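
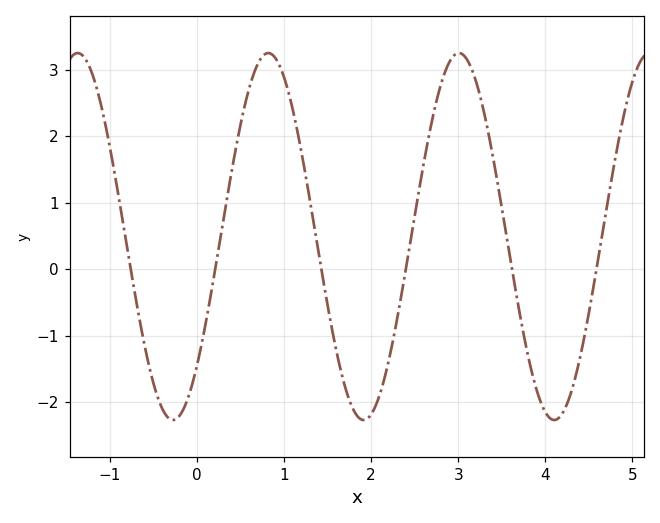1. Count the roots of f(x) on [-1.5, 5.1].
6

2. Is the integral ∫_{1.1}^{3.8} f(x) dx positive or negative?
positive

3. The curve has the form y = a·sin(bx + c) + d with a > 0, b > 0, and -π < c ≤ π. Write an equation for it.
y = 2.76sin(2.87x - 0.78) + 0.49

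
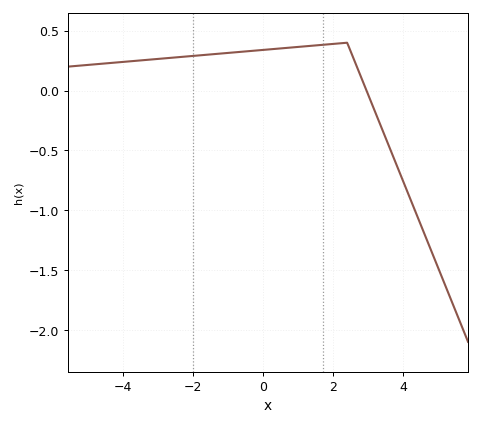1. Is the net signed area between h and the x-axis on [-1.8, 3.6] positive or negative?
positive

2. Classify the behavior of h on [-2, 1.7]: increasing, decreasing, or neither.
increasing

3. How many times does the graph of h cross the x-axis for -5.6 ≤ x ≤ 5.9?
1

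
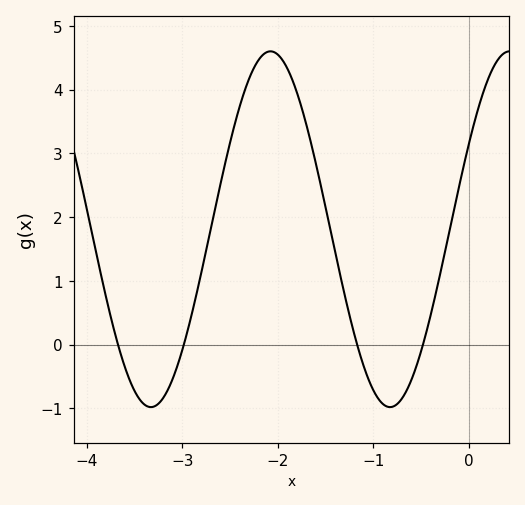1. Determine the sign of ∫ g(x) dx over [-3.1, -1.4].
positive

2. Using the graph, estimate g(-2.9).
0.5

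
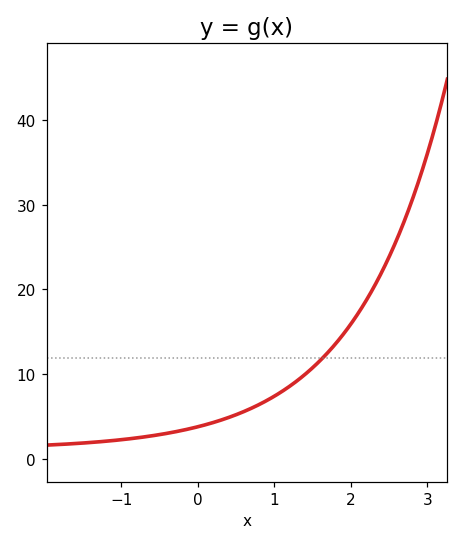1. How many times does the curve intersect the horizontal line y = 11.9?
1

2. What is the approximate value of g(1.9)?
15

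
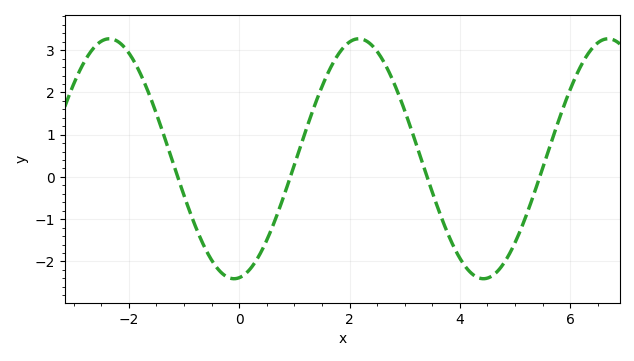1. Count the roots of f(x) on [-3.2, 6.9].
4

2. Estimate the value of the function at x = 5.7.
1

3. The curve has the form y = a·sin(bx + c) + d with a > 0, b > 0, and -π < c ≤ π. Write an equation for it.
y = 2.84sin(1.4x - 1.4) + 0.43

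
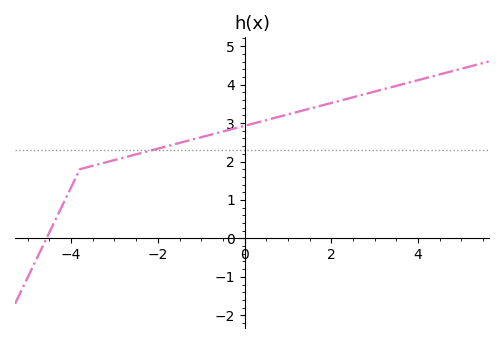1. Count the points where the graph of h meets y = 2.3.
1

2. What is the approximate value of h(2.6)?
3.7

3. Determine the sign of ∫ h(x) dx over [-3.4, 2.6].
positive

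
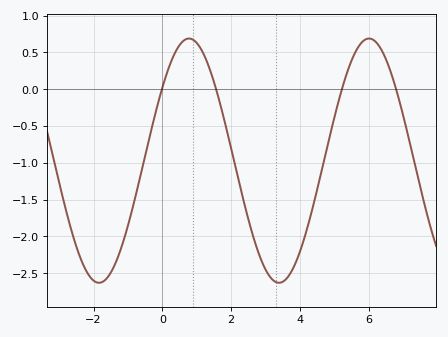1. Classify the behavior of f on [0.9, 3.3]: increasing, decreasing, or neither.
decreasing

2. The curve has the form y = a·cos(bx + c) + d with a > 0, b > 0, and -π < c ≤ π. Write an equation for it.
y = 1.66cos(1.2x - 0.932) - 0.97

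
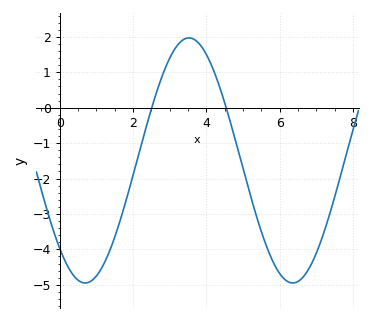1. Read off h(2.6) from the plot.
0.307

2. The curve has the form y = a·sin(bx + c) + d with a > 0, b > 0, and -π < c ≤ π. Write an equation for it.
y = 3.46sin(1.11x - 2.34) - 1.49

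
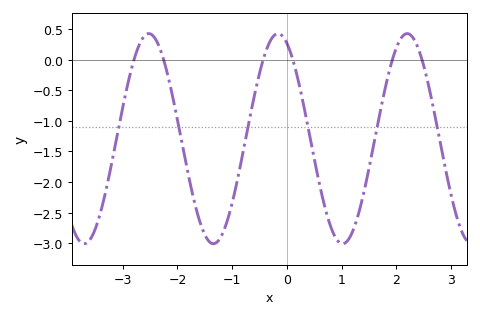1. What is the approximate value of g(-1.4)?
-3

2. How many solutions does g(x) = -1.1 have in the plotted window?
6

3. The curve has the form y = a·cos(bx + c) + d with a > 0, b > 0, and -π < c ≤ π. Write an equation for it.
y = 1.72cos(2.7x + 0.43) - 1.29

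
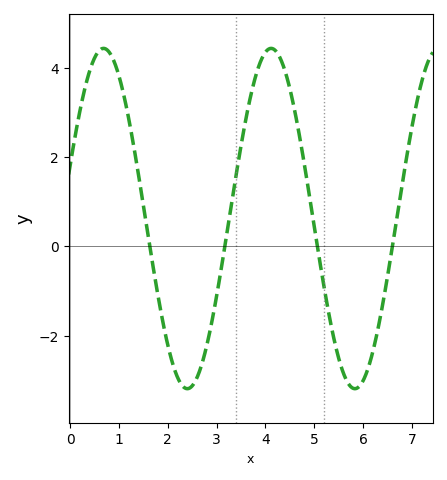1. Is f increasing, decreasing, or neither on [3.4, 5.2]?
neither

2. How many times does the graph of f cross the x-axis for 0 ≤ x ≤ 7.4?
4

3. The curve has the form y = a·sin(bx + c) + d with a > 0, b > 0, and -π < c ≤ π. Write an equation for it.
y = 3.81sin(1.8x + 0.32) + 0.62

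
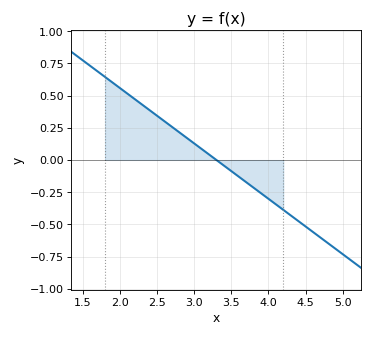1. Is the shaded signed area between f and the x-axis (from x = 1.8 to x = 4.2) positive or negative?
positive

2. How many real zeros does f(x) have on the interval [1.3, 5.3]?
1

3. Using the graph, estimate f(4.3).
-0.43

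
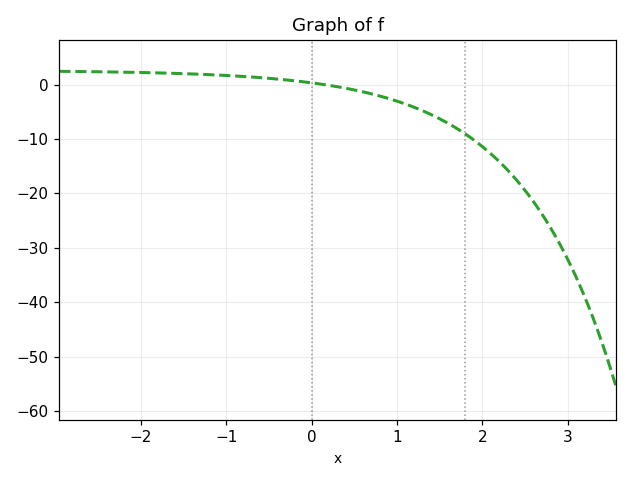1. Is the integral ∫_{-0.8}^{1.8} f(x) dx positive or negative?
negative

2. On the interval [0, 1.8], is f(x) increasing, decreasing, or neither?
decreasing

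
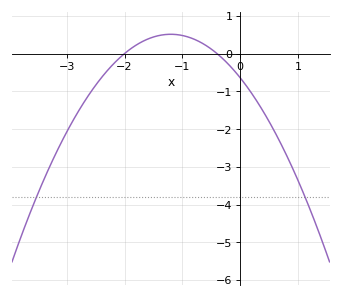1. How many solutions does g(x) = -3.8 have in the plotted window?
2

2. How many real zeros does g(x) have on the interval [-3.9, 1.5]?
2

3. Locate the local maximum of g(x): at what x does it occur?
-1.2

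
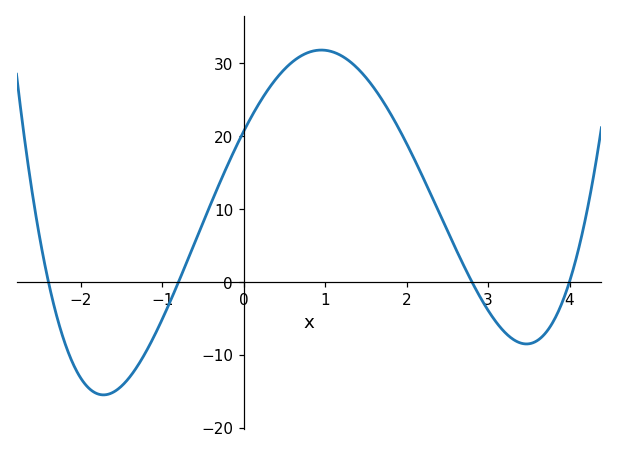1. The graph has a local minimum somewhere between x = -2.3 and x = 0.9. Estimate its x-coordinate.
-1.72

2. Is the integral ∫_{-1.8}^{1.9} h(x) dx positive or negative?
positive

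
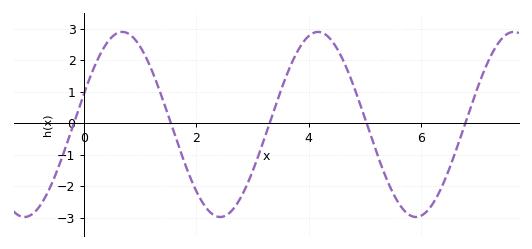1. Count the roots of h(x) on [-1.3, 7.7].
5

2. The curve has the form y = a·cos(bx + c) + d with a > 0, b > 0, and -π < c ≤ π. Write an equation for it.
y = 2.94cos(1.8x - 1.2) - 0.04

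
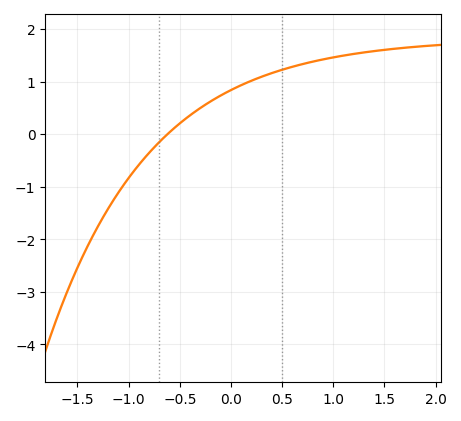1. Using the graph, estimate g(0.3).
1.1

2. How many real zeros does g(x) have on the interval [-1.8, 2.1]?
1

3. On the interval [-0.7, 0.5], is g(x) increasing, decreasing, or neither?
increasing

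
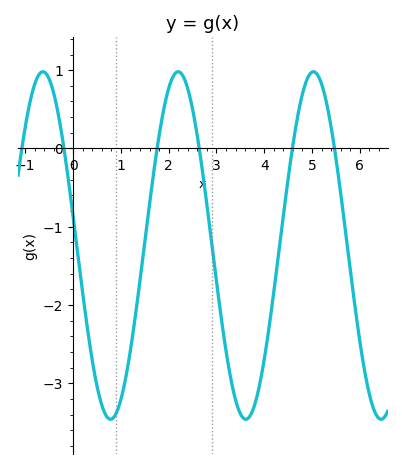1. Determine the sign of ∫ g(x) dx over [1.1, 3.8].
negative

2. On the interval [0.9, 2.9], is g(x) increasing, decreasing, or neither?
neither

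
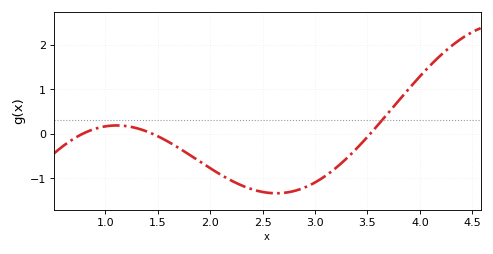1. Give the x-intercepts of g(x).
0.785, 1.45, 3.53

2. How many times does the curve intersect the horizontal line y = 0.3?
1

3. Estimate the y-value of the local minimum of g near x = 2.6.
-1.34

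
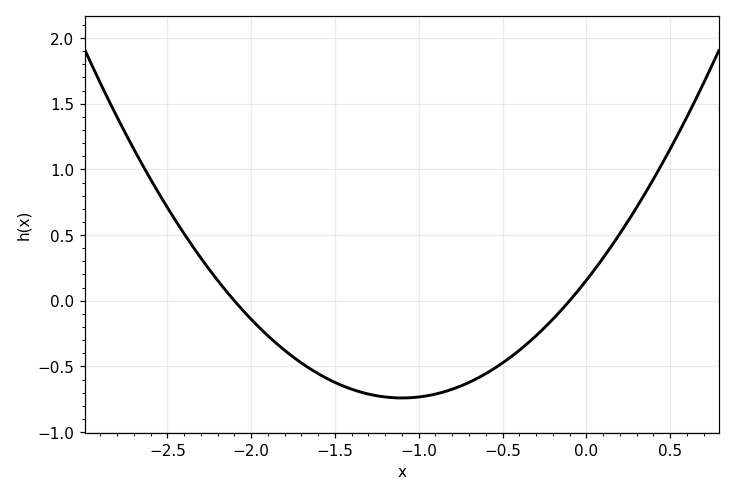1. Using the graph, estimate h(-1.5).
-0.6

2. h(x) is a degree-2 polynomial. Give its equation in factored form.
y = 0.74(x + 2.1)(x + 0.1)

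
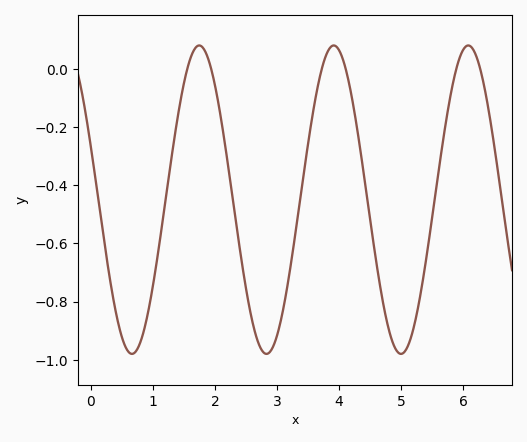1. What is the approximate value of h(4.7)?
-0.8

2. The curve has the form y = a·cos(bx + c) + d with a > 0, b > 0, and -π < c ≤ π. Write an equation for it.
y = 0.53cos(2.9x + 1.2) - 0.45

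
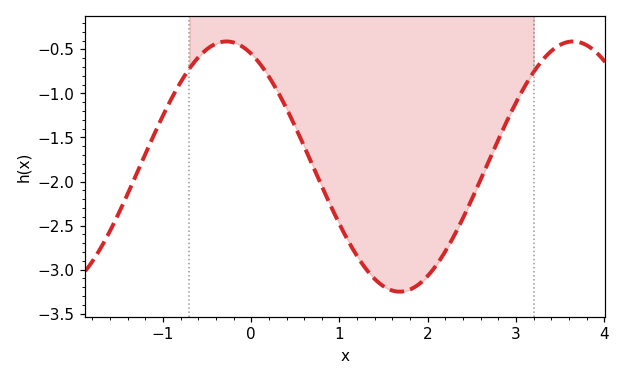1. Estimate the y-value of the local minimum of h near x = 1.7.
-3.25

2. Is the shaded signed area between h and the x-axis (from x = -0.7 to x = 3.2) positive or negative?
negative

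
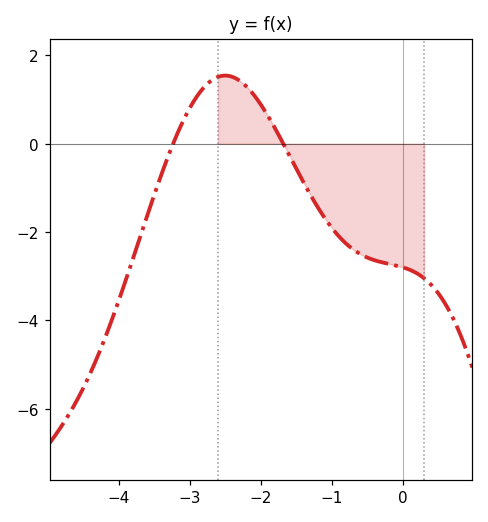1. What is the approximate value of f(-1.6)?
-0.2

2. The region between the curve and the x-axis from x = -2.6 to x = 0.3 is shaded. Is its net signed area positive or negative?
negative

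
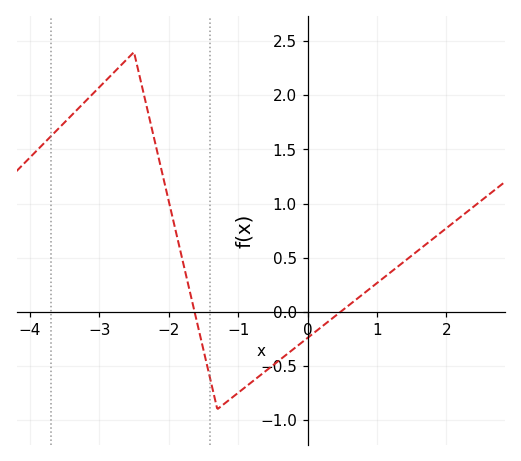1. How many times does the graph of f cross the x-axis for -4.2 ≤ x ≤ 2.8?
2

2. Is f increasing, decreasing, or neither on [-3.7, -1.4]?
neither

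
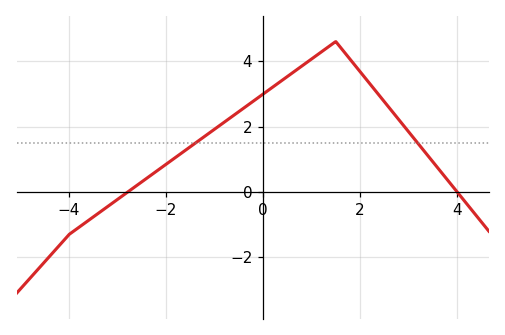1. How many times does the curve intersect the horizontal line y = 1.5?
2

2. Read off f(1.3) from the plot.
4.39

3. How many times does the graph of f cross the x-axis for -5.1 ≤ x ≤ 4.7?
2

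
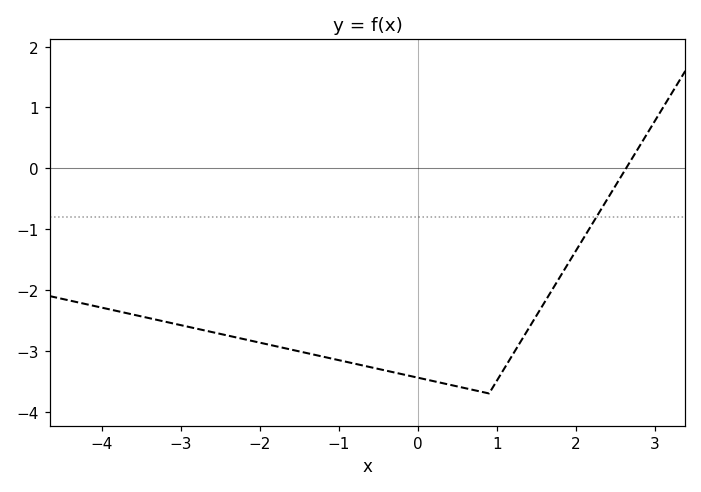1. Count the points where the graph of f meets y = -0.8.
1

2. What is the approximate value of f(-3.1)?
-2.5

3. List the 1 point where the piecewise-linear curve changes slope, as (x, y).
(0.9, -3.7)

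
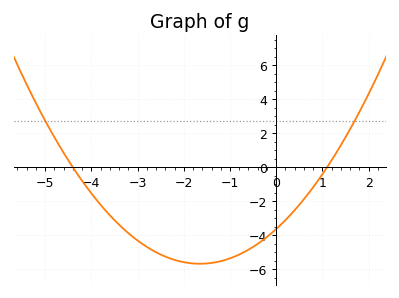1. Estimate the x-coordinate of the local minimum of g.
-1.65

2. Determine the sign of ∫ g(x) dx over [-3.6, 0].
negative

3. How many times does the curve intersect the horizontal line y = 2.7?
2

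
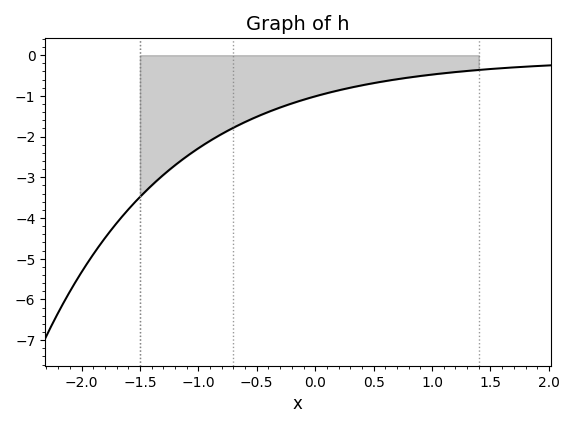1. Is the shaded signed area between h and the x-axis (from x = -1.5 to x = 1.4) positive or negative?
negative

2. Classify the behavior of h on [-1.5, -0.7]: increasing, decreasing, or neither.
increasing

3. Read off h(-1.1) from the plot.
-2.49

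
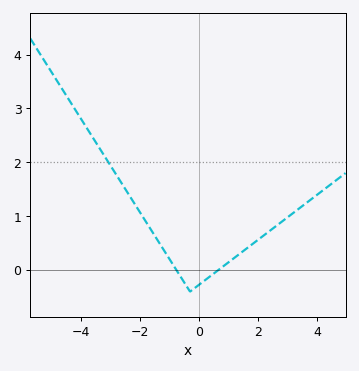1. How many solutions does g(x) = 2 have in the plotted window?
1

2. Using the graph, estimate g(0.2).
-0.2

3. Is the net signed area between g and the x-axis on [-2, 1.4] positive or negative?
positive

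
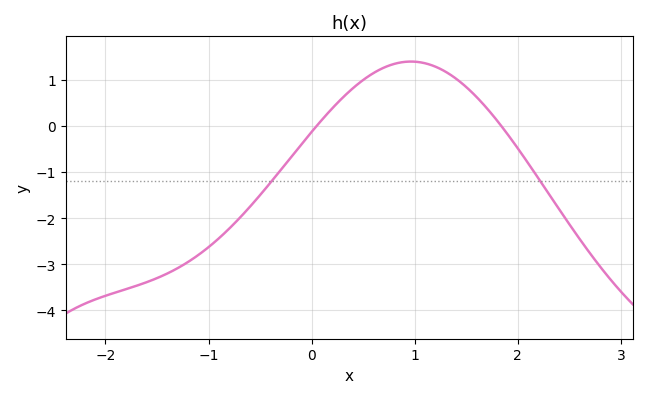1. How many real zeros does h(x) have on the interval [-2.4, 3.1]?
2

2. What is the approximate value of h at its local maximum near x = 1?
1.4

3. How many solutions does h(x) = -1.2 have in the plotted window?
2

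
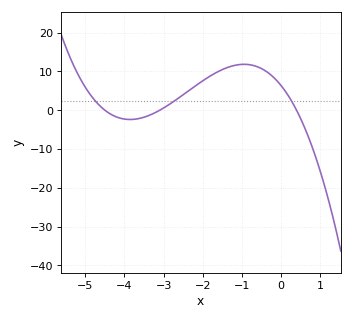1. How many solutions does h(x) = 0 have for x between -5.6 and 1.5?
3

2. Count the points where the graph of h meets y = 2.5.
3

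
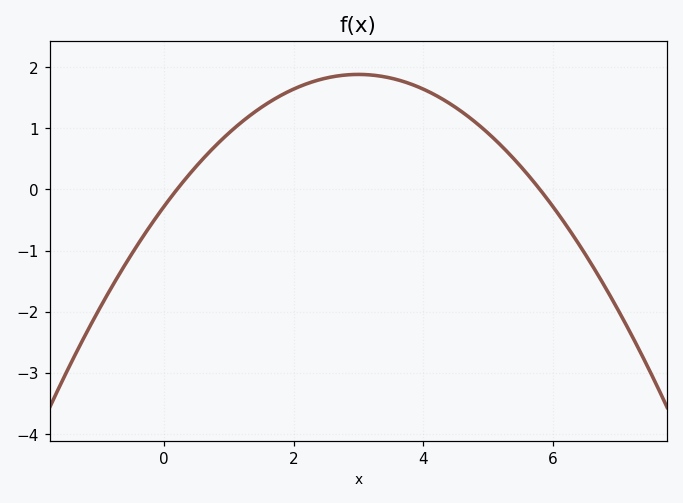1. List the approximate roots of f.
0.2, 5.8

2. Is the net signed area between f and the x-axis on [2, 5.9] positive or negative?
positive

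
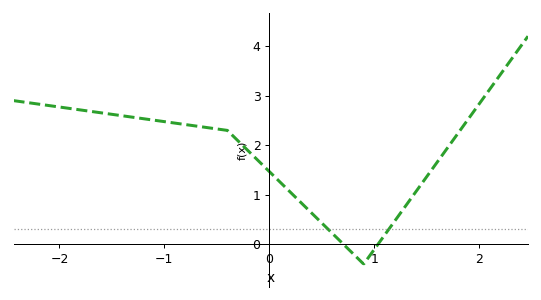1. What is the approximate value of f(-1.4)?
2.59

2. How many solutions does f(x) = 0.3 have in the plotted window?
2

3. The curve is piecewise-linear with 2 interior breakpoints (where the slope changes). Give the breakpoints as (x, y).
(-0.4, 2.3); (0.9, -0.4)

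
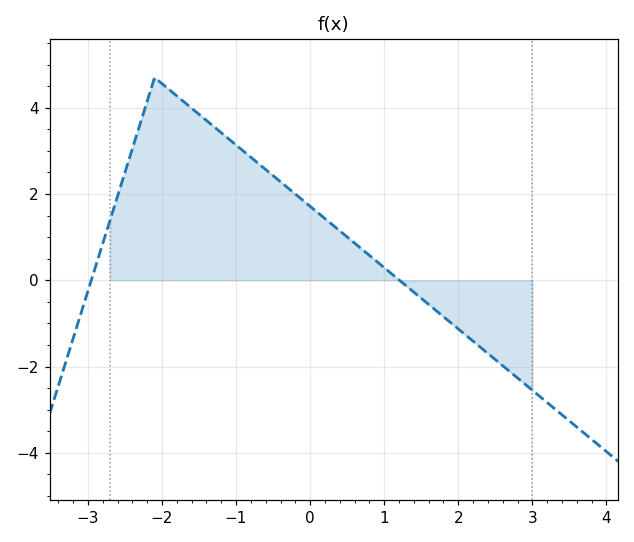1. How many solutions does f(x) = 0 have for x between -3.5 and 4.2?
2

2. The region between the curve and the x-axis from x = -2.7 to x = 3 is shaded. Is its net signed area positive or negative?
positive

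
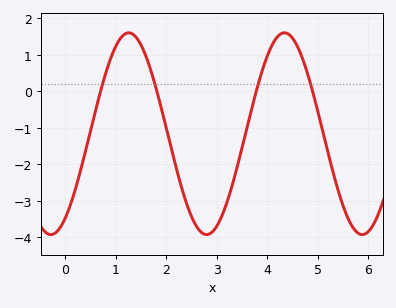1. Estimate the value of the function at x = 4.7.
0.888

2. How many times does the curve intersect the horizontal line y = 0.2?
4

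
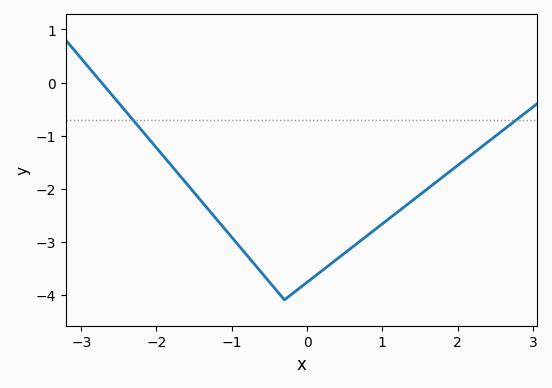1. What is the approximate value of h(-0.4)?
-3.93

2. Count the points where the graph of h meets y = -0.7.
2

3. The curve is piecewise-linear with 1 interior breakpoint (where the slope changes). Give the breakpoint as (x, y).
(-0.3, -4.1)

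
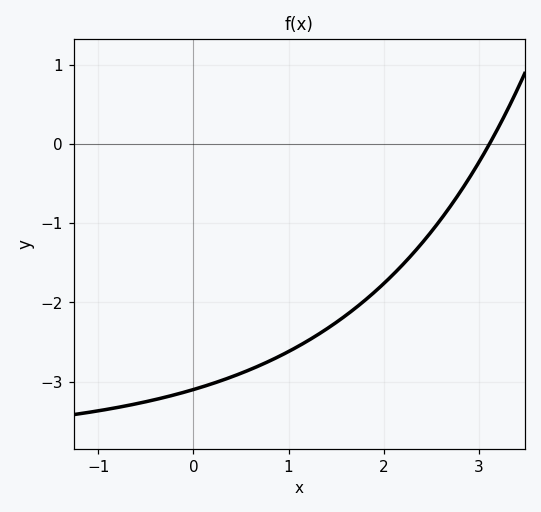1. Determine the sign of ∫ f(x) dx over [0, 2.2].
negative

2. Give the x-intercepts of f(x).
3.1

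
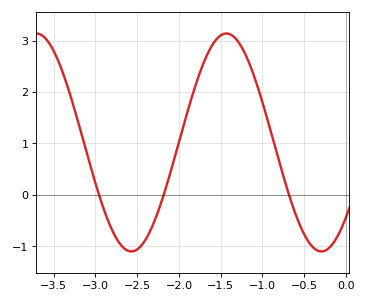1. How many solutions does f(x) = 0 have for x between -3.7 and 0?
3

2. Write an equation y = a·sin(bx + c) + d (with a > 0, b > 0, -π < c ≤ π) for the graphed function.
y = 2.12sin(2.76x - 0.76) + 1.02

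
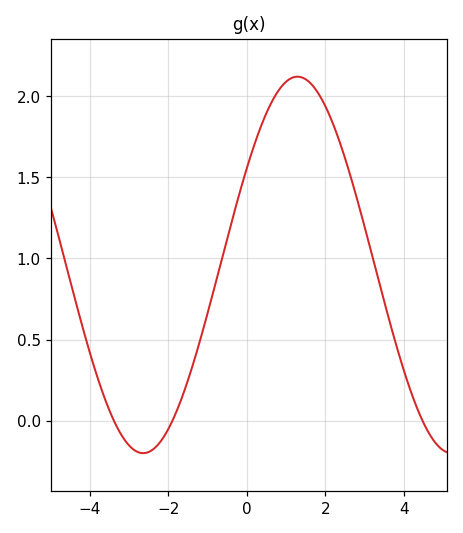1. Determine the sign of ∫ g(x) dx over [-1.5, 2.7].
positive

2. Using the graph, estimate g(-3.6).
0.127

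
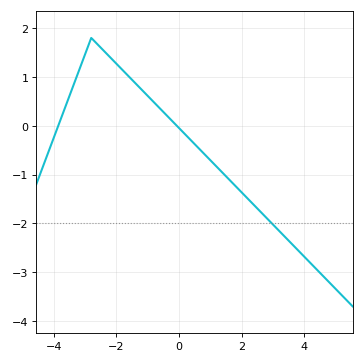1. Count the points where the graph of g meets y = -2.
1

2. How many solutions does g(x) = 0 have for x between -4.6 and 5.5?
2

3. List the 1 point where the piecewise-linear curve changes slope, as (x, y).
(-2.8, 1.8)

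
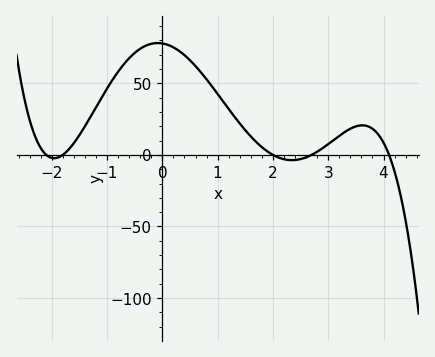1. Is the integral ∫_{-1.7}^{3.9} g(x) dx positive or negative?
positive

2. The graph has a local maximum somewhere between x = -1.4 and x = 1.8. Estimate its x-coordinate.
-0.1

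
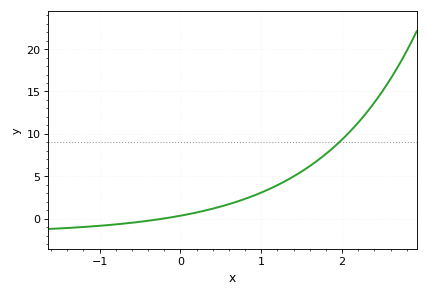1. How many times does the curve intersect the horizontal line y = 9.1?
1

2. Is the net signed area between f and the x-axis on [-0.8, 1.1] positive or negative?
positive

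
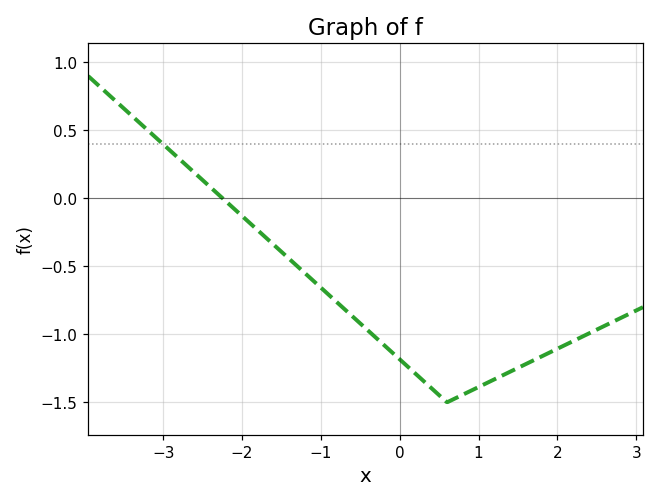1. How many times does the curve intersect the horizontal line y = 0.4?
1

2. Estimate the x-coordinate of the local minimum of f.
0.602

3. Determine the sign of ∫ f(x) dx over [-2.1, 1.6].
negative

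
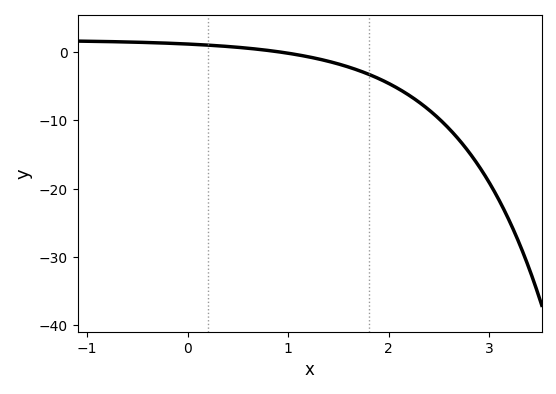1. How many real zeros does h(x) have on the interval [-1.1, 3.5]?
1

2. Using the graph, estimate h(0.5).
0.73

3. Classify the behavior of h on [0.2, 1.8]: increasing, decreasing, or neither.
decreasing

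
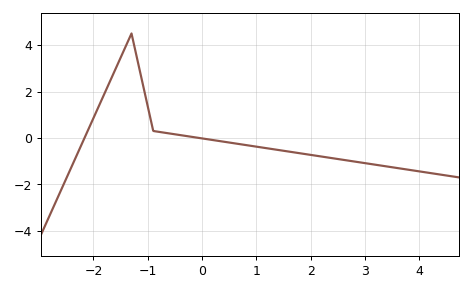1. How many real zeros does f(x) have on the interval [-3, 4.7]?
2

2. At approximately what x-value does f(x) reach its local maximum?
-1.4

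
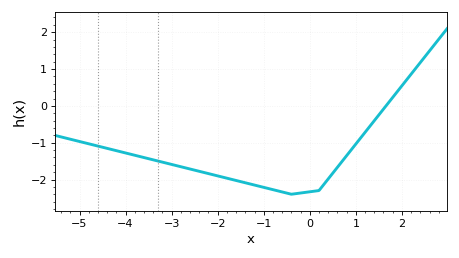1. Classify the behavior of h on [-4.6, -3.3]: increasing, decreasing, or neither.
decreasing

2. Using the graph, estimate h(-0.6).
-2.3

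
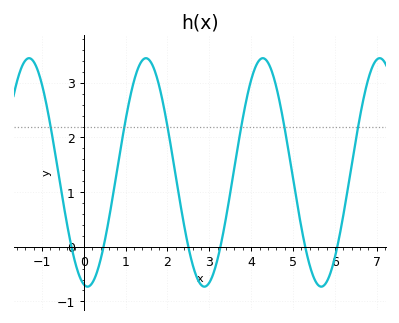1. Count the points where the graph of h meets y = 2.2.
6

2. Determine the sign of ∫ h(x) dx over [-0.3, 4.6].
positive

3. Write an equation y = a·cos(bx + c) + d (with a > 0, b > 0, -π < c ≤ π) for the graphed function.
y = 2.09cos(2.25x + 2.94) + 1.36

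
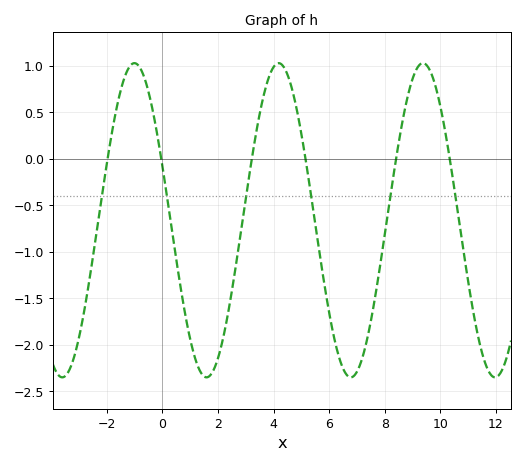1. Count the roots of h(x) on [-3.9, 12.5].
6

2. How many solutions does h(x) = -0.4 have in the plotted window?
6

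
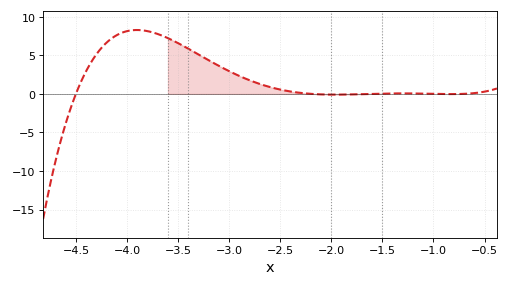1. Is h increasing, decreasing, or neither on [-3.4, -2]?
decreasing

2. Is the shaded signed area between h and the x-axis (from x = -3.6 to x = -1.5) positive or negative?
positive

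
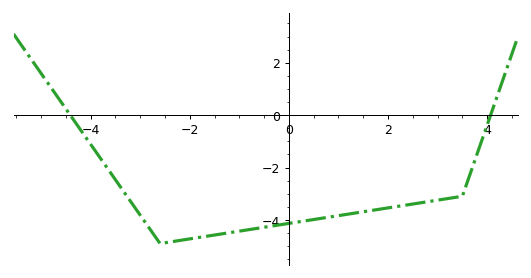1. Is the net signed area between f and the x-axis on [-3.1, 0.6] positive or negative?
negative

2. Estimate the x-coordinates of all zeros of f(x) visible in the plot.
-4.4, 4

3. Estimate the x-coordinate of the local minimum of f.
-2.6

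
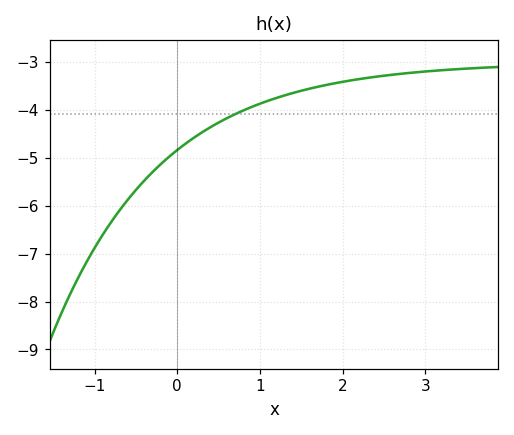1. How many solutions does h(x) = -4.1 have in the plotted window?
1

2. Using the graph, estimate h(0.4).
-4.37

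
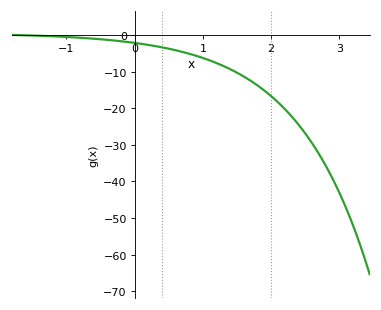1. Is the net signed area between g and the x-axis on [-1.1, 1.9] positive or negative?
negative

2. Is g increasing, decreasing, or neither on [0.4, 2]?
decreasing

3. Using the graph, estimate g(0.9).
-6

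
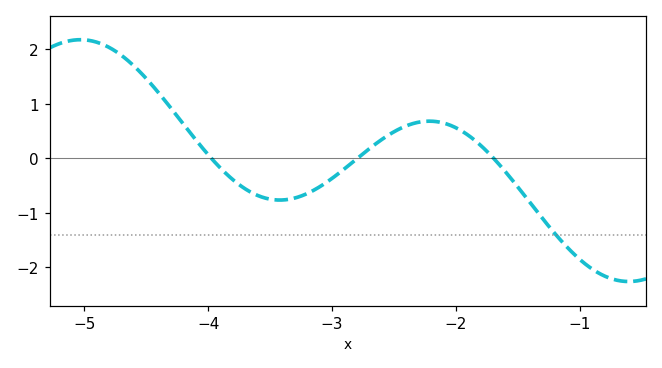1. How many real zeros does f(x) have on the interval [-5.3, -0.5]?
3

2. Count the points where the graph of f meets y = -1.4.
1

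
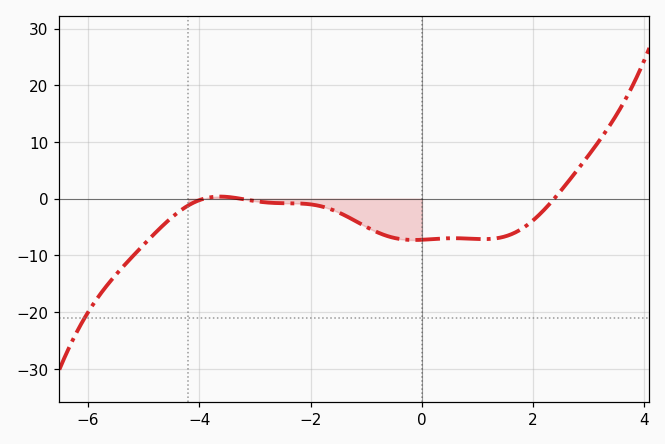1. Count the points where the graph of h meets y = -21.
1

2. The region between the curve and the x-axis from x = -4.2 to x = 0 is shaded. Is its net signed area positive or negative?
negative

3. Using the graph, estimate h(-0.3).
-7.2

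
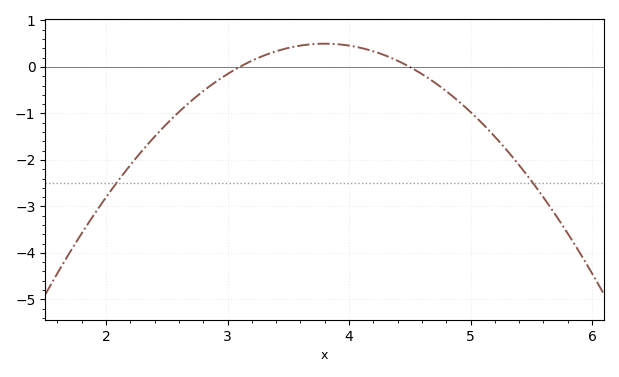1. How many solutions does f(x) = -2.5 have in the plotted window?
2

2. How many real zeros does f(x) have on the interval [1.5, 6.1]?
2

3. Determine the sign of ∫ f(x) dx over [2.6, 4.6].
positive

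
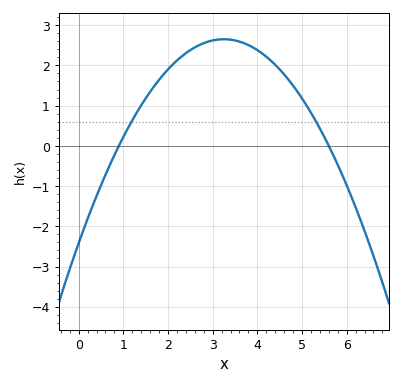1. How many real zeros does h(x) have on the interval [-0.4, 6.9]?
2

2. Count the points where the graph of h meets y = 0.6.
2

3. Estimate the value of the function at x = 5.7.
-0.23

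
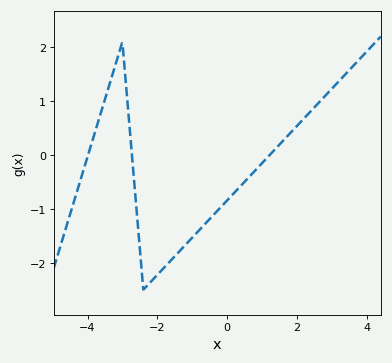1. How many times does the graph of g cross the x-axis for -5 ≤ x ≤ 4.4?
3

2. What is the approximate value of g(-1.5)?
-1.88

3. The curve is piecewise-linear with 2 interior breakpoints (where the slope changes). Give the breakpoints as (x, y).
(-3, 2.1); (-2.4, -2.5)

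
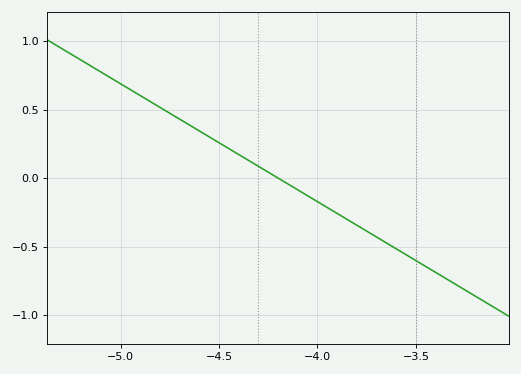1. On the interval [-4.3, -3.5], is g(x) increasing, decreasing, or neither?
decreasing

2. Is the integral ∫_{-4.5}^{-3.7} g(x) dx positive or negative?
negative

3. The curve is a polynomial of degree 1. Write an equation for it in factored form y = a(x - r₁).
y = -0.86(x + 4.2)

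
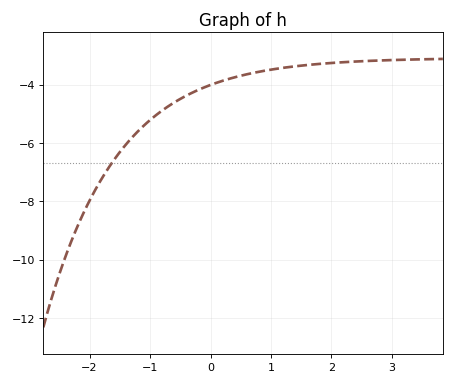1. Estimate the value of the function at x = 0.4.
-3.8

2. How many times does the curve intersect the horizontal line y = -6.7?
1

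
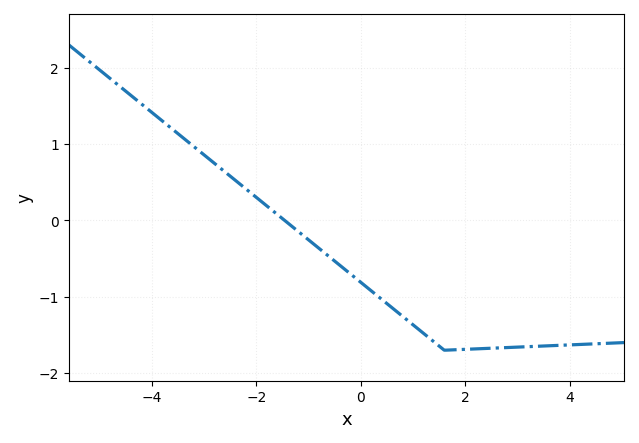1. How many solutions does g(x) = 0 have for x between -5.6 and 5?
1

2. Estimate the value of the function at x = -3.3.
1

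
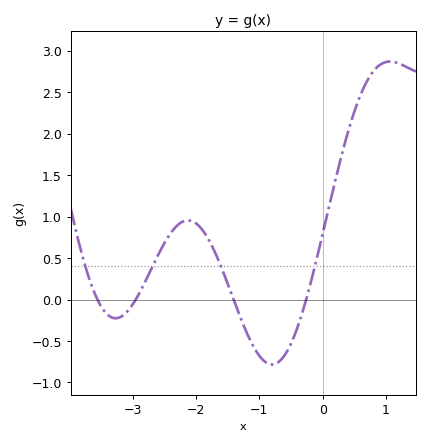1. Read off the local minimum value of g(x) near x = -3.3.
-0.25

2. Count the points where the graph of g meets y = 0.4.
4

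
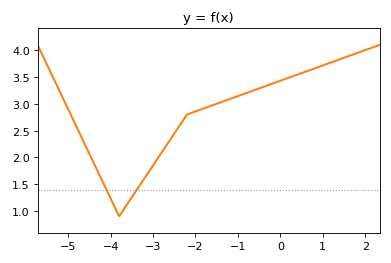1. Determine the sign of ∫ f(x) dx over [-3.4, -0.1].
positive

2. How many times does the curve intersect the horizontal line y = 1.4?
2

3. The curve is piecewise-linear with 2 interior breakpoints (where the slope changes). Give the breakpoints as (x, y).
(-3.8, 0.9); (-2.2, 2.8)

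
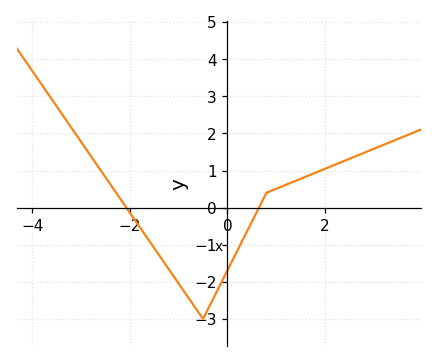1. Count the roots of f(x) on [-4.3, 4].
2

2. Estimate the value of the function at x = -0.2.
-2.22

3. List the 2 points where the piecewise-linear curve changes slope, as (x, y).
(-0.5, -3); (0.8, 0.4)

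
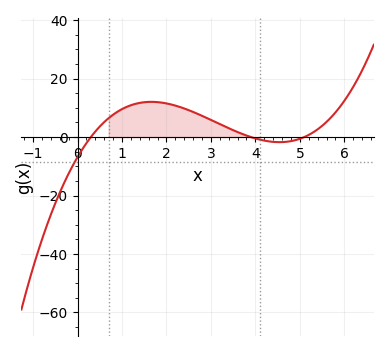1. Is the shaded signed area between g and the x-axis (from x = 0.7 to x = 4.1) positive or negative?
positive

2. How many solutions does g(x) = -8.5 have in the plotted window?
1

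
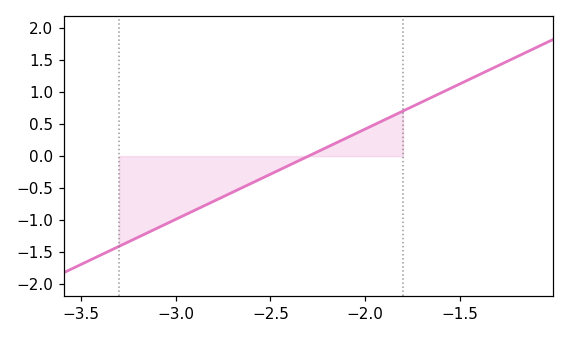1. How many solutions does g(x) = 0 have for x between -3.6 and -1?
1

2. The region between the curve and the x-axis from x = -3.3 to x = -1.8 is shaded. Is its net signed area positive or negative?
negative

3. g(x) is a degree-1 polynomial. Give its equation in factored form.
y = 1.41(x + 2.3)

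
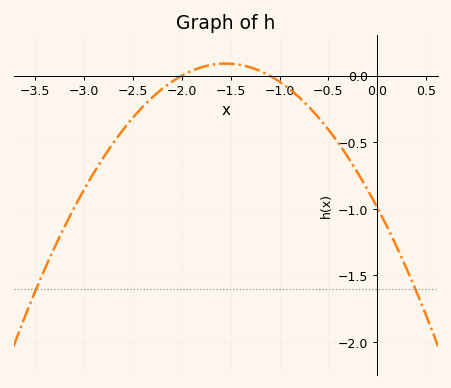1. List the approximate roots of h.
-2, -1.1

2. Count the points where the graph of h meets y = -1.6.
2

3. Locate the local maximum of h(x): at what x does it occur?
-1.5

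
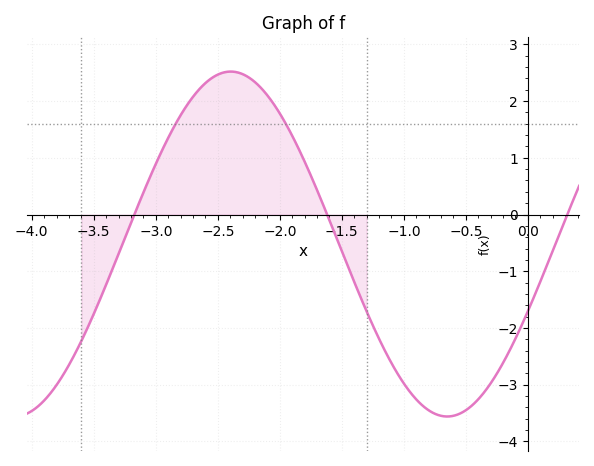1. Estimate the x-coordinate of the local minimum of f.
-0.6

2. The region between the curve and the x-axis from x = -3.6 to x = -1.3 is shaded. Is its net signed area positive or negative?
positive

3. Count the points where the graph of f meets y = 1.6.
2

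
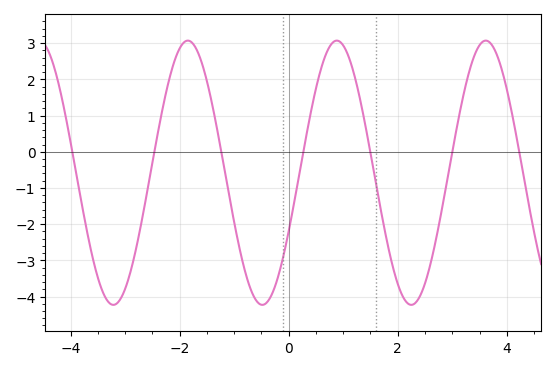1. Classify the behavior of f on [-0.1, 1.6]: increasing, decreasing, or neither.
neither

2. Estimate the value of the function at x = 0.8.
3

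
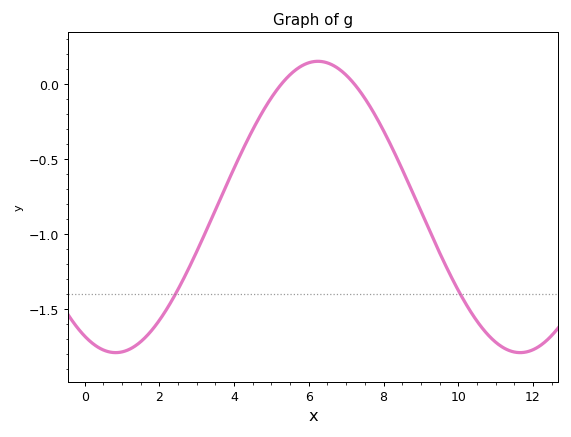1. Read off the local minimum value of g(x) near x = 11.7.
-1.8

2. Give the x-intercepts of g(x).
5.2, 7.2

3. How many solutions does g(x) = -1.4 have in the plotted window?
2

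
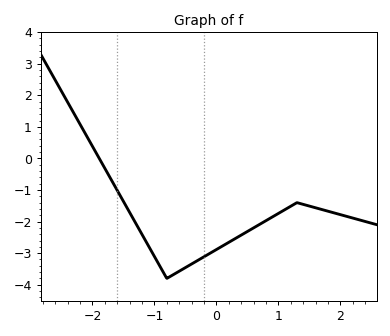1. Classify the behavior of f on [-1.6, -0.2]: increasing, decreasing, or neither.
neither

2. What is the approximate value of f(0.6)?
-2.2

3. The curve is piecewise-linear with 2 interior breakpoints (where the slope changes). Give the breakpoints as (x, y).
(-0.8, -3.8); (1.3, -1.4)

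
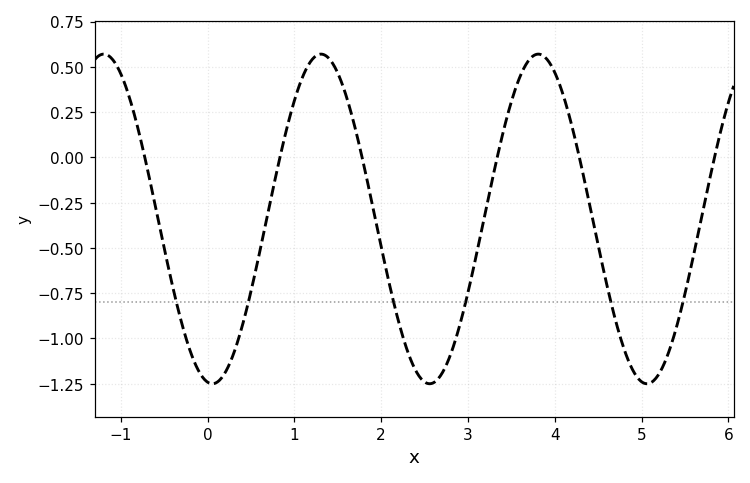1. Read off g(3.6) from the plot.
0.446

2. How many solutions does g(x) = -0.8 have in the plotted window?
6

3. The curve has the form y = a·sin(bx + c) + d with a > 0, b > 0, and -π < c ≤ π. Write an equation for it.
y = 0.91sin(2.51x - 1.71) - 0.34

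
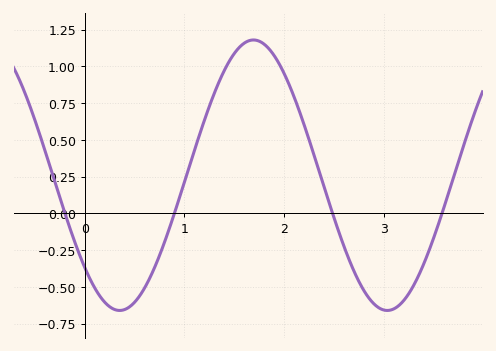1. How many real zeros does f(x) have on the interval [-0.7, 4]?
4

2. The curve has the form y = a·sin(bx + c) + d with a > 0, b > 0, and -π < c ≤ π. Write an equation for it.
y = 0.92sin(2.3x - 2.4) + 0.26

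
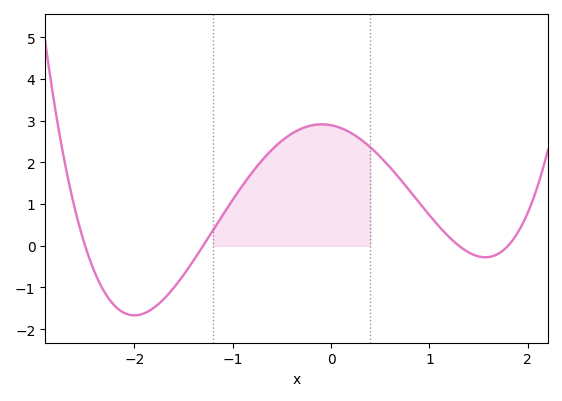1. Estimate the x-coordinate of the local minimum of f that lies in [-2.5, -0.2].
-2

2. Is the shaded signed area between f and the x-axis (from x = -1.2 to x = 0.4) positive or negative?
positive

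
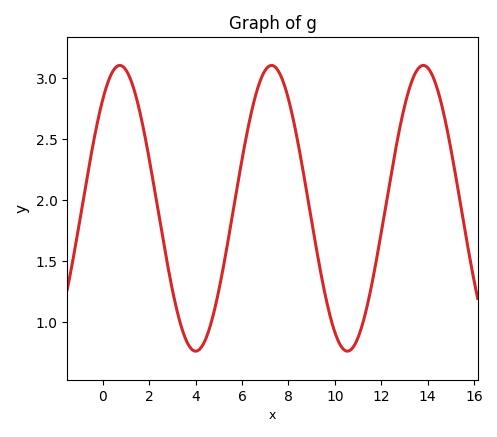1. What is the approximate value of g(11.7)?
1.4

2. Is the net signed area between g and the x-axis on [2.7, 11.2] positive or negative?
positive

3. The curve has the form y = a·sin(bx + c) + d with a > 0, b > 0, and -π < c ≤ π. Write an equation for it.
y = 1.17sin(0.96x + 0.87) + 1.93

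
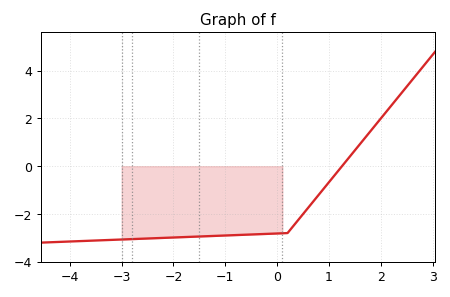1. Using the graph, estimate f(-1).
-3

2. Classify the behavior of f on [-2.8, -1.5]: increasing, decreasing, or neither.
increasing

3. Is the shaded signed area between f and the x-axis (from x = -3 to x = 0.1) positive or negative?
negative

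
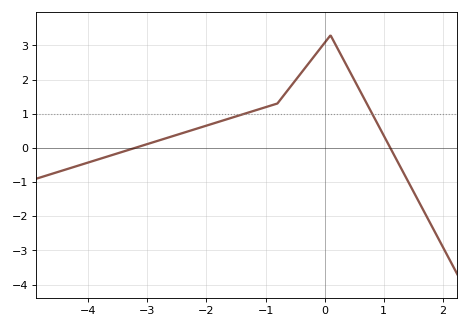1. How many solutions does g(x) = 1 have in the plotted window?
2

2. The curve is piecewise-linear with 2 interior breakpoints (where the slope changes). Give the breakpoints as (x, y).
(-0.8, 1.3); (0.1, 3.3)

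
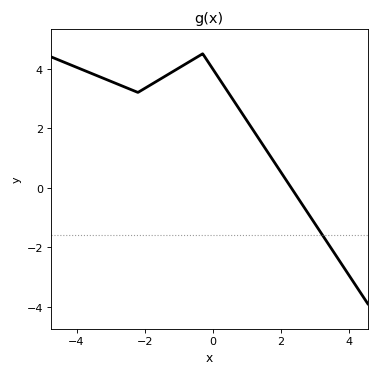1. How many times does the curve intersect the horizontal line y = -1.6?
1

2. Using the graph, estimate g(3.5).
-2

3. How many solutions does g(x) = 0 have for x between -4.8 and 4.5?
1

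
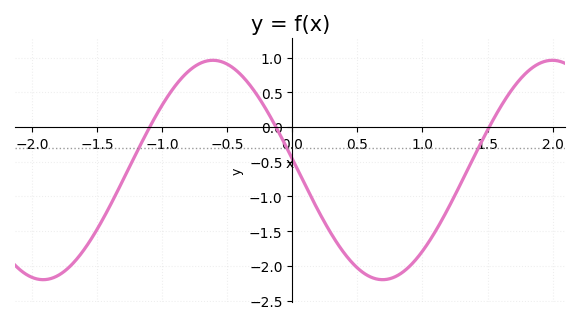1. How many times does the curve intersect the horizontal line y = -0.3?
3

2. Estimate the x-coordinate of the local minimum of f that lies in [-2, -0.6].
-1.9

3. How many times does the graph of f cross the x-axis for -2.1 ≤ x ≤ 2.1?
3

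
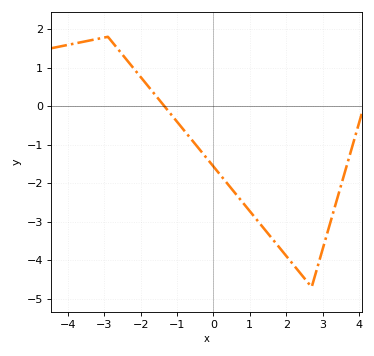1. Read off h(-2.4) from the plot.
1.2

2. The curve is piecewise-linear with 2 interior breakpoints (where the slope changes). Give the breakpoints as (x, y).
(-2.9, 1.8); (2.7, -4.7)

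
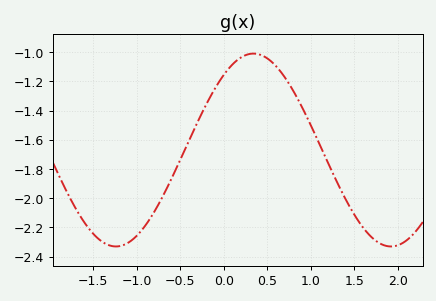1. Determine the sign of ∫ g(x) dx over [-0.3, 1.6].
negative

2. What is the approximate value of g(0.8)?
-1.27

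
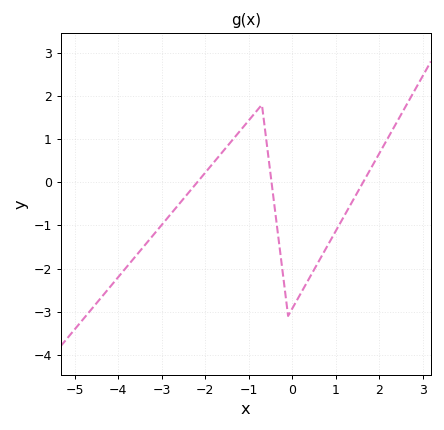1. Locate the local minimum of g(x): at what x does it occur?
-0.098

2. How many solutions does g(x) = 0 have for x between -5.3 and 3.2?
3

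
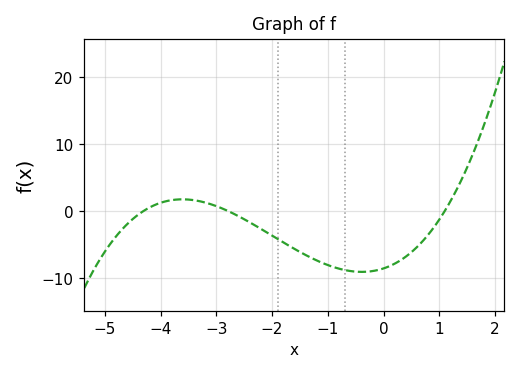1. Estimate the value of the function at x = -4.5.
-1.24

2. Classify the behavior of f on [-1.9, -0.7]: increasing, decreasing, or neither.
decreasing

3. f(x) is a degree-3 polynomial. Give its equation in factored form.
y = 0.65(x + 4.3)(x + 2.8)(x - 1.1)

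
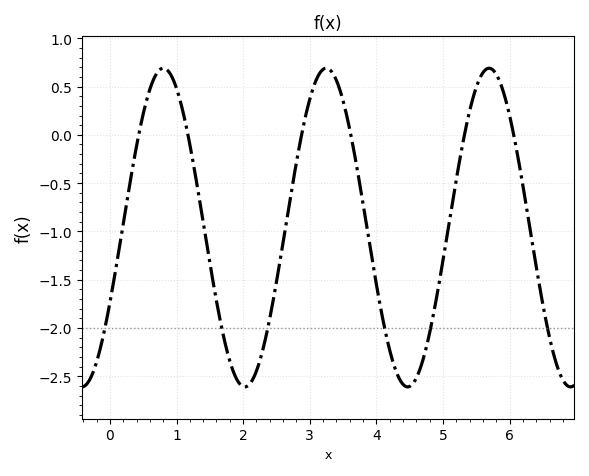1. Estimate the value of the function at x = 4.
-1.55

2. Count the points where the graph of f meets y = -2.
6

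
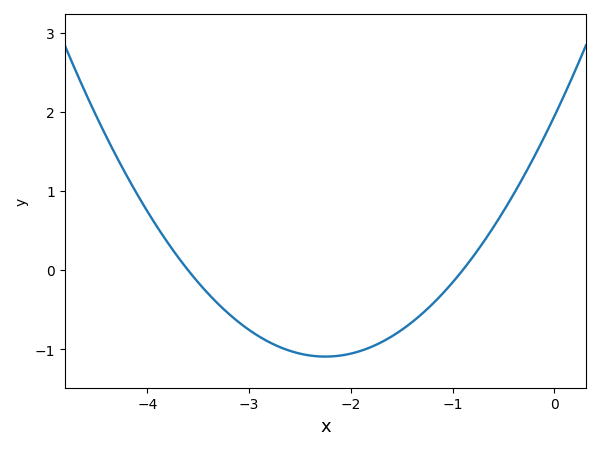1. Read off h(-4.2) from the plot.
1.2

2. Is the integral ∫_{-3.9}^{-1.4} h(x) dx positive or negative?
negative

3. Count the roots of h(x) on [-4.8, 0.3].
2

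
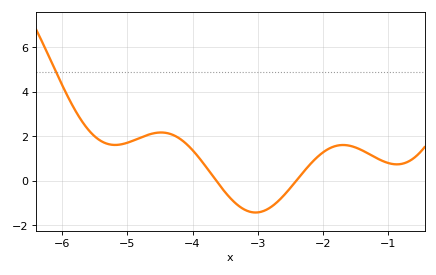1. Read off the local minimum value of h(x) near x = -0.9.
0.8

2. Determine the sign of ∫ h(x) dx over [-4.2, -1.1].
positive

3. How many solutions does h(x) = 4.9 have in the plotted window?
1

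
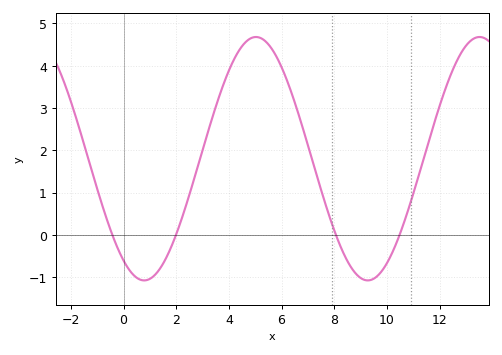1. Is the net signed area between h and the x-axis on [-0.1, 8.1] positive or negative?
positive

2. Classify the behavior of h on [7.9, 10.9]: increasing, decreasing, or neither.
neither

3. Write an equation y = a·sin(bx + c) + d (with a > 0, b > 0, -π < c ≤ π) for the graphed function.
y = 2.88sin(0.74x - 2.15) + 1.8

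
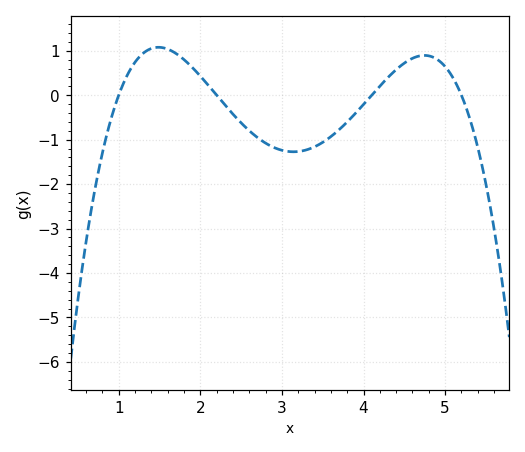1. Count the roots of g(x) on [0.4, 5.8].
4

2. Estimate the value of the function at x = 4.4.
0.574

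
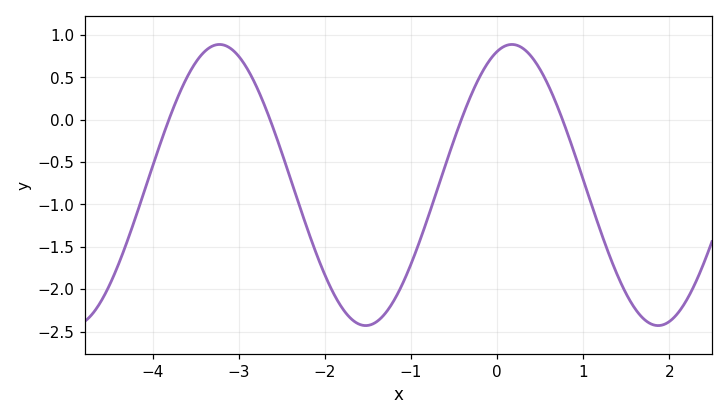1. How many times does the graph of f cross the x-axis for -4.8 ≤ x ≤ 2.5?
4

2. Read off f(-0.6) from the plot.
-0.55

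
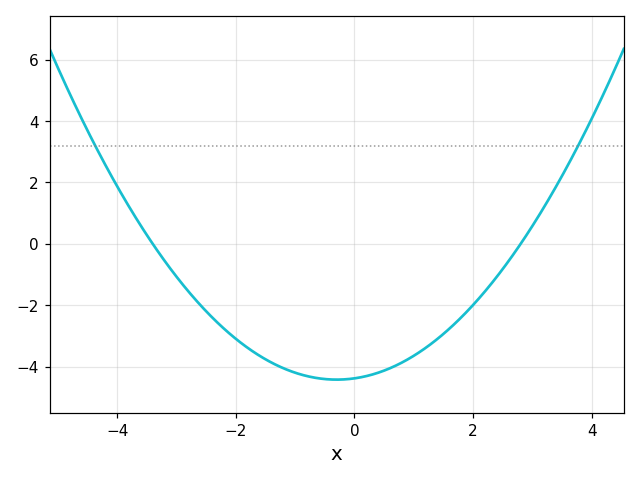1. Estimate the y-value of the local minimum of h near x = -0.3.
-4.42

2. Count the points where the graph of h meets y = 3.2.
2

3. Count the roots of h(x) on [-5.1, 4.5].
2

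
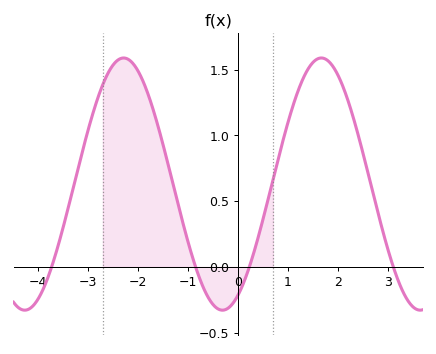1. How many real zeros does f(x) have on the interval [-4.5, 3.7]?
4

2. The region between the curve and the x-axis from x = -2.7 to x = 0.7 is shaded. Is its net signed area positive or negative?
positive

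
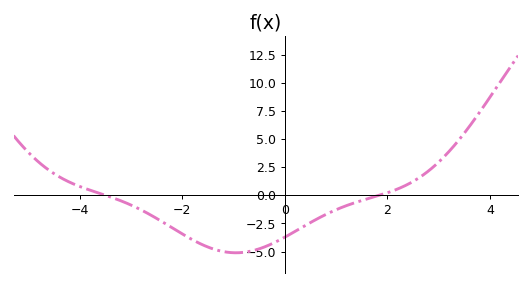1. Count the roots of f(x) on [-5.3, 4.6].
2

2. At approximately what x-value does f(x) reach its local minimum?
-0.951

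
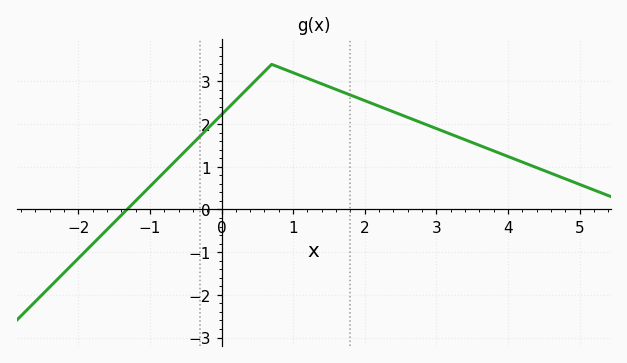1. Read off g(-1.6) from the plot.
-0.5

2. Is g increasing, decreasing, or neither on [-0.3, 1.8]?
neither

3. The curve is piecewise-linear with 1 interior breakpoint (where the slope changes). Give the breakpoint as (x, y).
(0.7, 3.4)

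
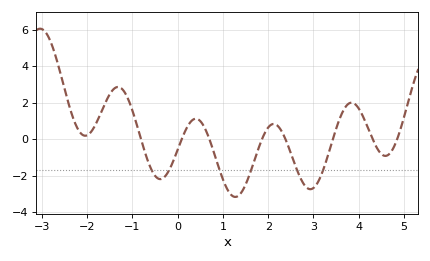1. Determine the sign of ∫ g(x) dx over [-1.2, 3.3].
negative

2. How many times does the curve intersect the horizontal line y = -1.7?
6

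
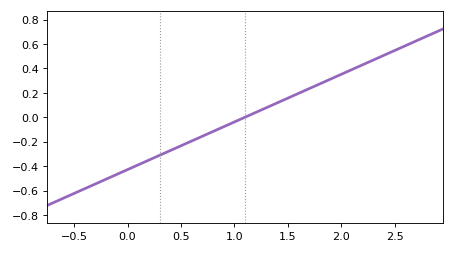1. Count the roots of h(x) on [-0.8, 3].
1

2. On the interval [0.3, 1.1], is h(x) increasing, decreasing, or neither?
increasing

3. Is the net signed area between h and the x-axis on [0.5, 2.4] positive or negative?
positive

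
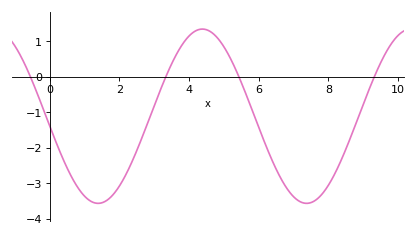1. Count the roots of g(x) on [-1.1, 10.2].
4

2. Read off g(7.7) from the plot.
-3.4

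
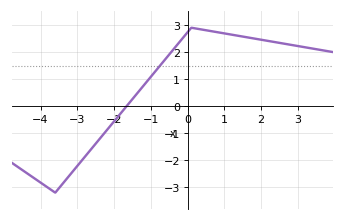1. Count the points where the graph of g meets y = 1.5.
1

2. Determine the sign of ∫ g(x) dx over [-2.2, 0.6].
positive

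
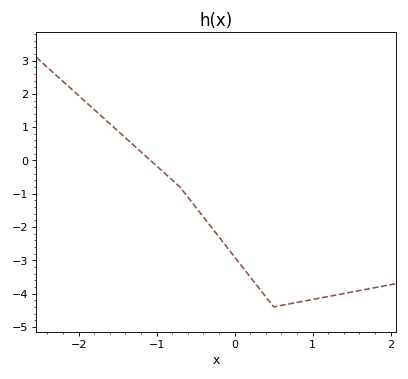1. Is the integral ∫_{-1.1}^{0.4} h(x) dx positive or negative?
negative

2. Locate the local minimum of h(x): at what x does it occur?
0.5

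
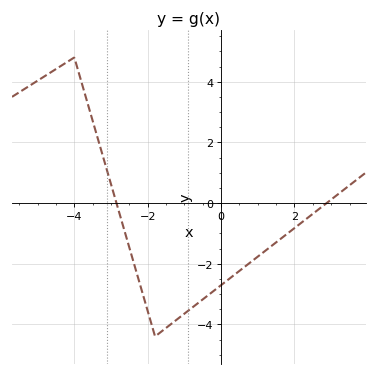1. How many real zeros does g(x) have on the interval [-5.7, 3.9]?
2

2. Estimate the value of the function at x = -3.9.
4.4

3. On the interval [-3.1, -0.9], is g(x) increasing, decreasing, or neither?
neither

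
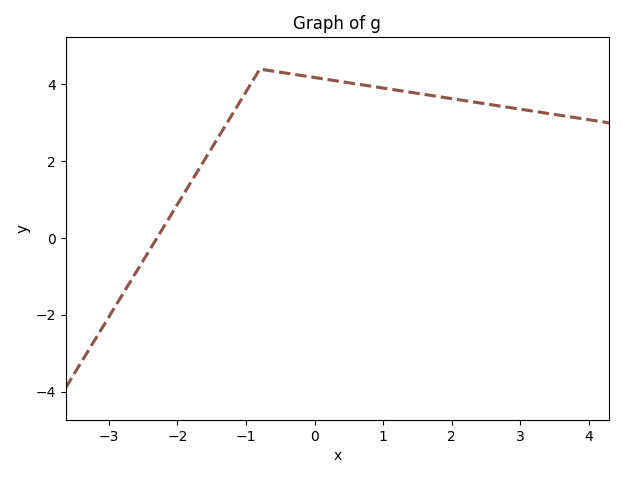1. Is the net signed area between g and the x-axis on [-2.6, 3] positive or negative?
positive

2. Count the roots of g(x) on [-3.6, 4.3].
1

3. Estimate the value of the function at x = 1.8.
3.6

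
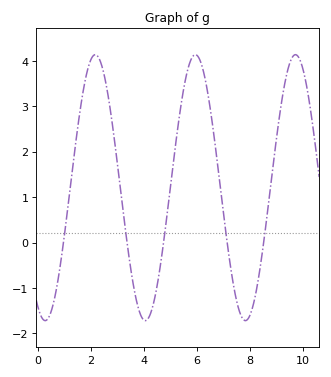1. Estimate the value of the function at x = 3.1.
1.23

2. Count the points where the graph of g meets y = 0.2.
5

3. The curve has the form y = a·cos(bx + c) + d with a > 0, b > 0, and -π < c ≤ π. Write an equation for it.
y = 2.93cos(1.66x + 2.7) + 1.21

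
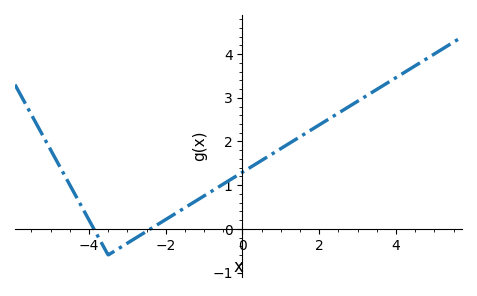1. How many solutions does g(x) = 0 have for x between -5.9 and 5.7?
2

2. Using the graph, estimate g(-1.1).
0.7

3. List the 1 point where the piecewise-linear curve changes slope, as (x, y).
(-3.5, -0.6)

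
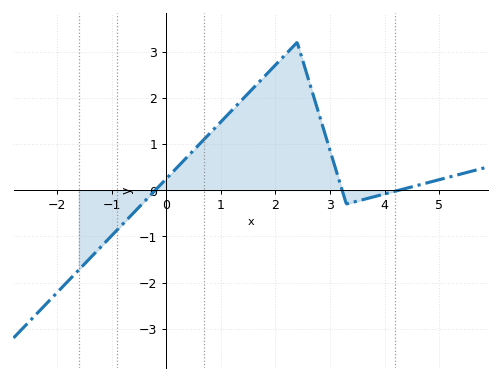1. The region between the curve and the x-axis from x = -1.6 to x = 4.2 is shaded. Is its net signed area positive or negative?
positive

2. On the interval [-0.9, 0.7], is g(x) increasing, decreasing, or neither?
increasing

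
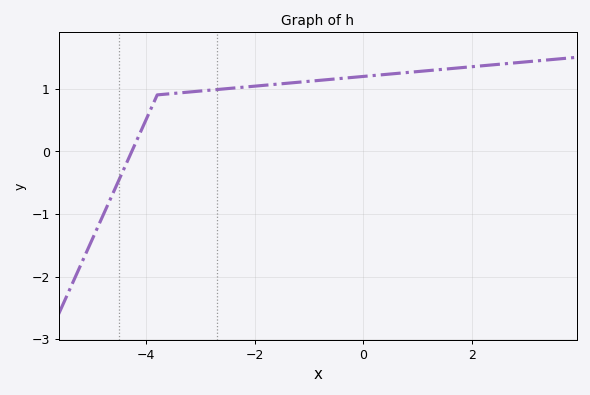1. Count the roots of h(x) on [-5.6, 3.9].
1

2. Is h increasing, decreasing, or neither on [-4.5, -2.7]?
increasing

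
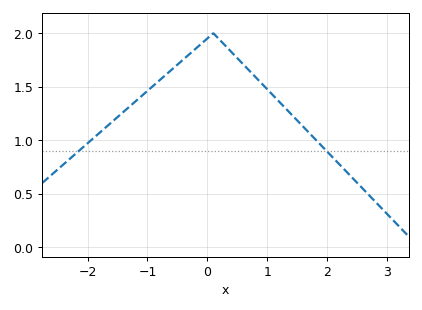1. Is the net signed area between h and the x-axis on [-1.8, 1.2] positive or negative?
positive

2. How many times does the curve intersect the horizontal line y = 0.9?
2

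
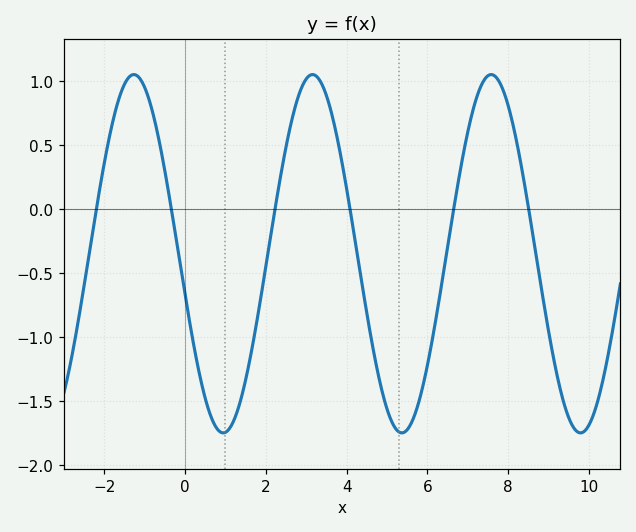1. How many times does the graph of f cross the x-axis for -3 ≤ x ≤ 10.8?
6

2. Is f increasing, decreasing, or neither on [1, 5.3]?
neither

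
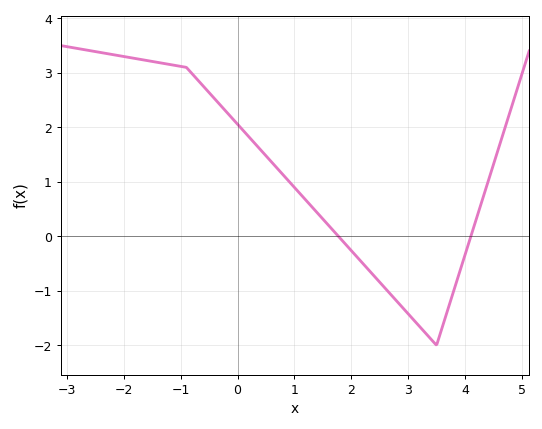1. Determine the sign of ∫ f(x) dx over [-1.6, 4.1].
positive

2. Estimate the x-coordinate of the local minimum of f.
3.4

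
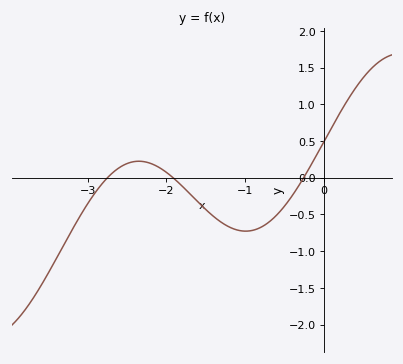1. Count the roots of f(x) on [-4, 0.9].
3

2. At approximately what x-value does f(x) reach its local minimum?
-1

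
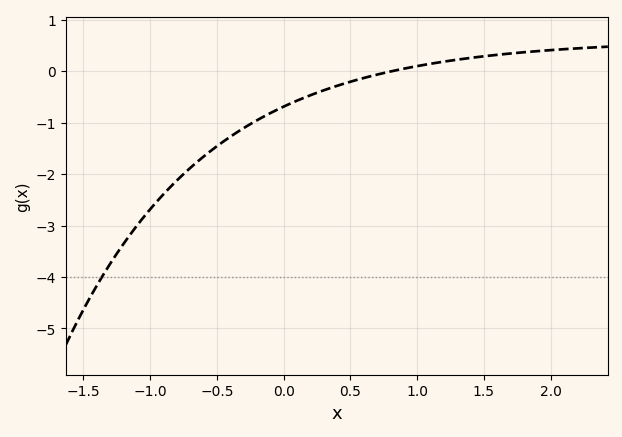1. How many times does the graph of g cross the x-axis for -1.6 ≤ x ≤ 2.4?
1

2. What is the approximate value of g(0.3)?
-0.4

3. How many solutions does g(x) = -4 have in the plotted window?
1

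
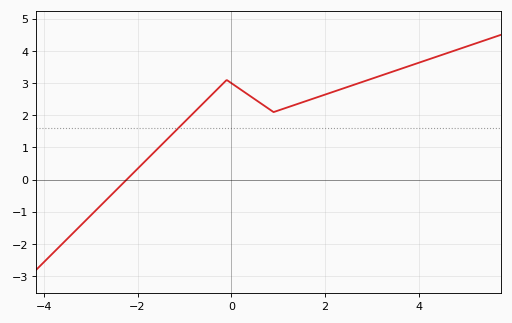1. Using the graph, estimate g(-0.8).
2.1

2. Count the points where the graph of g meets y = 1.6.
1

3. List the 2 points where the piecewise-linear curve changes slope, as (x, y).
(-0.1, 3.1); (0.9, 2.1)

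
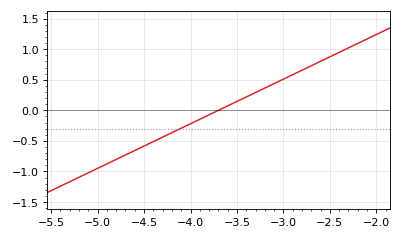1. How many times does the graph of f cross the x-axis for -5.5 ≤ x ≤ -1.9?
1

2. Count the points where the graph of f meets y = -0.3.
1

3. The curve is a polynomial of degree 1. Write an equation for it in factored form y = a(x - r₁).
y = 0.73(x + 3.7)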